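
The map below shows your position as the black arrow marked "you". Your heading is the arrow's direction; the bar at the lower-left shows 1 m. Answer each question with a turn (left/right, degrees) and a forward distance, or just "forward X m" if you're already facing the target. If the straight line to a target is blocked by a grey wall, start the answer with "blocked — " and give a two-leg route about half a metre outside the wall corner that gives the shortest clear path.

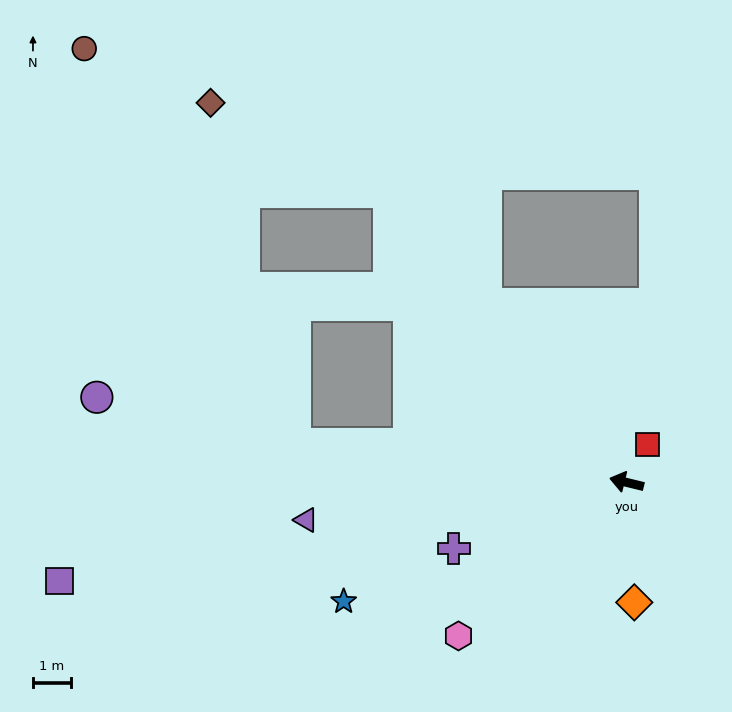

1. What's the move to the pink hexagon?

turn left 56°, forward 6.1 m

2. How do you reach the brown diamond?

blocked — turn right 37°, forward 10.0 m, then turn left 24°, forward 5.3 m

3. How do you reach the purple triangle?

turn left 20°, forward 8.6 m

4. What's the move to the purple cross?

turn left 35°, forward 4.9 m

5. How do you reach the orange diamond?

turn left 107°, forward 3.2 m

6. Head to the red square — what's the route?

turn right 105°, forward 1.2 m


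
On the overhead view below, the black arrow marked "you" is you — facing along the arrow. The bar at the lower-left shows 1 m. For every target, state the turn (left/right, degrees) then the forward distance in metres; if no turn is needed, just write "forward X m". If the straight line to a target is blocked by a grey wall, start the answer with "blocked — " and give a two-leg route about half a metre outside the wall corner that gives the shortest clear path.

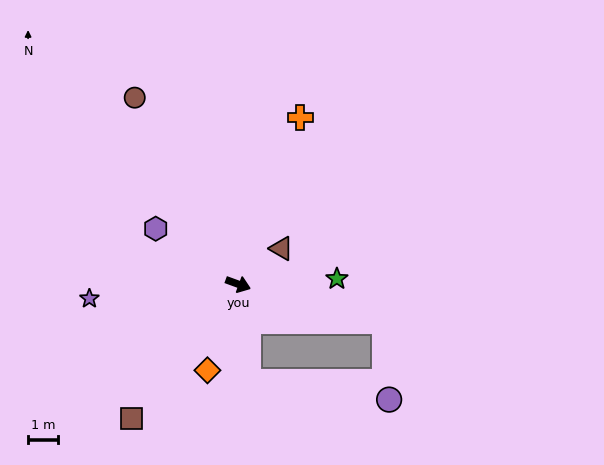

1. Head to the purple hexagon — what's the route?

turn left 166°, forward 3.3 m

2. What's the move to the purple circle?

blocked — turn left 6°, forward 5.1 m, then turn right 73°, forward 2.6 m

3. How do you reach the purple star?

turn right 154°, forward 5.0 m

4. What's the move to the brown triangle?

turn left 60°, forward 1.9 m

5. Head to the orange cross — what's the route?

turn left 90°, forward 6.0 m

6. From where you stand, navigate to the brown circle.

turn left 139°, forward 7.2 m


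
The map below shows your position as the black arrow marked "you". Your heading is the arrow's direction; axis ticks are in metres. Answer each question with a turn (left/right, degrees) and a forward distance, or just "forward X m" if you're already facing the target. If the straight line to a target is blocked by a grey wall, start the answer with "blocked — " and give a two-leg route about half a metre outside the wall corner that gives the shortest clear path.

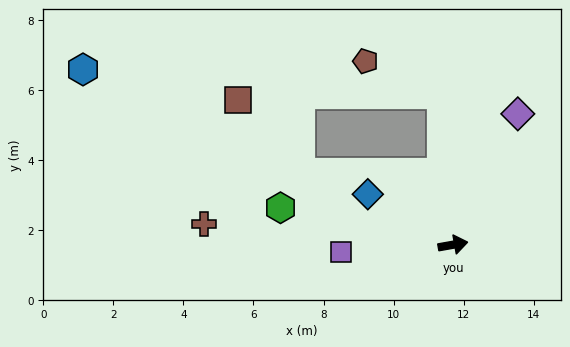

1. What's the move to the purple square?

turn left 174°, forward 3.2 m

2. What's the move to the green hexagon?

turn left 158°, forward 5.0 m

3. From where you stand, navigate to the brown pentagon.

blocked — turn left 84°, forward 4.3 m, then turn left 63°, forward 2.4 m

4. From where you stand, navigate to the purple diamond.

turn left 54°, forward 4.2 m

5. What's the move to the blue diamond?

turn left 139°, forward 2.8 m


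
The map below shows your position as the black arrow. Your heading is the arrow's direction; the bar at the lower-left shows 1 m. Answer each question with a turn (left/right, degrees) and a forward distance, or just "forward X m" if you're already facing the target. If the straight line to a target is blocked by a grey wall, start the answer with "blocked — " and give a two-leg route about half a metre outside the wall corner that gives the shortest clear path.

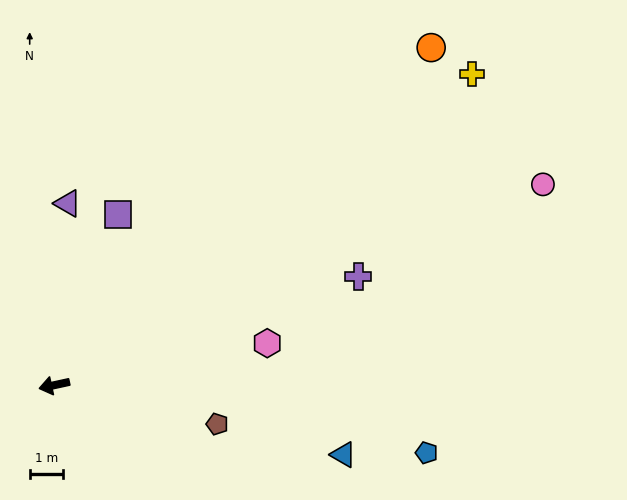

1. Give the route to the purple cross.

turn right 173°, forward 9.6 m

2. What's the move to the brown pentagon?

turn left 154°, forward 5.0 m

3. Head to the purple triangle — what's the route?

turn right 107°, forward 5.4 m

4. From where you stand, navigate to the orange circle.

turn right 150°, forward 15.1 m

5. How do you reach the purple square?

turn right 123°, forward 5.4 m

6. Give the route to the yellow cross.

turn right 156°, forward 15.6 m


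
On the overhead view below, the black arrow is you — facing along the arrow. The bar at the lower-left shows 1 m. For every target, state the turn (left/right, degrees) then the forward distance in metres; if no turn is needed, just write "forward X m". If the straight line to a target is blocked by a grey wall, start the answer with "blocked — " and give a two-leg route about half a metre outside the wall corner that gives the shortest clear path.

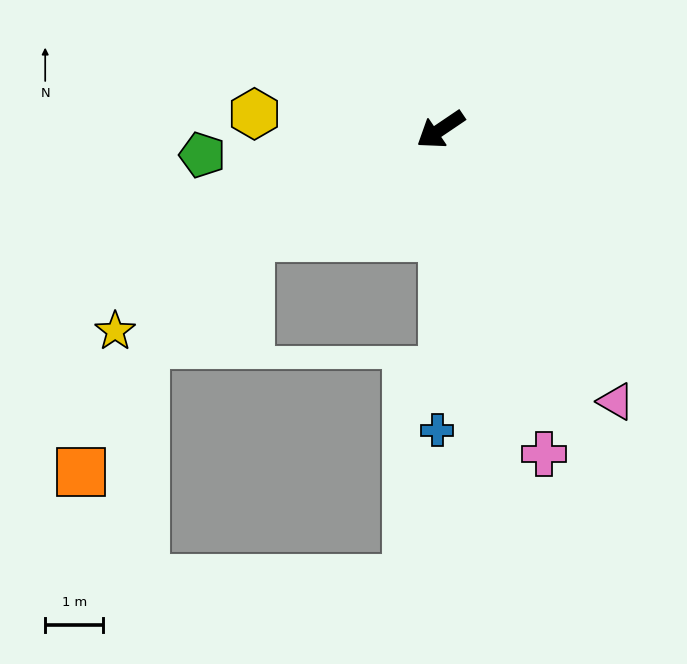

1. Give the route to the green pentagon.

turn right 28°, forward 4.1 m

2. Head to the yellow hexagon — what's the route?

turn right 39°, forward 3.2 m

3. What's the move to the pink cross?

turn left 74°, forward 5.9 m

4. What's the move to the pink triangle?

turn left 89°, forward 5.6 m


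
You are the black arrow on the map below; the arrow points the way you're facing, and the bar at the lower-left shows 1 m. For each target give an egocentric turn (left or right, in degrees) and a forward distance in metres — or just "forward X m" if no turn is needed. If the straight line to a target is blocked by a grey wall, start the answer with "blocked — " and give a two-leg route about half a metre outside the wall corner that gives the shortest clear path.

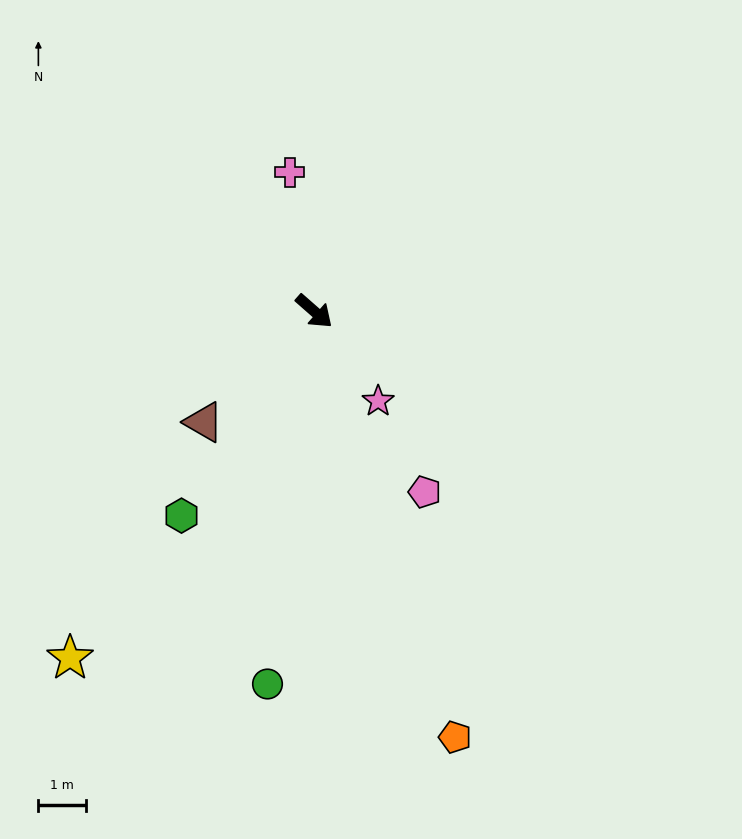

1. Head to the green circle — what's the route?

turn right 56°, forward 7.9 m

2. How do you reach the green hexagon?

turn right 82°, forward 5.1 m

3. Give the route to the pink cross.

turn left 141°, forward 3.0 m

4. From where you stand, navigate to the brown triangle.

turn right 94°, forward 3.3 m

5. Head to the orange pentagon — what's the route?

turn right 30°, forward 9.5 m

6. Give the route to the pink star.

turn right 13°, forward 2.3 m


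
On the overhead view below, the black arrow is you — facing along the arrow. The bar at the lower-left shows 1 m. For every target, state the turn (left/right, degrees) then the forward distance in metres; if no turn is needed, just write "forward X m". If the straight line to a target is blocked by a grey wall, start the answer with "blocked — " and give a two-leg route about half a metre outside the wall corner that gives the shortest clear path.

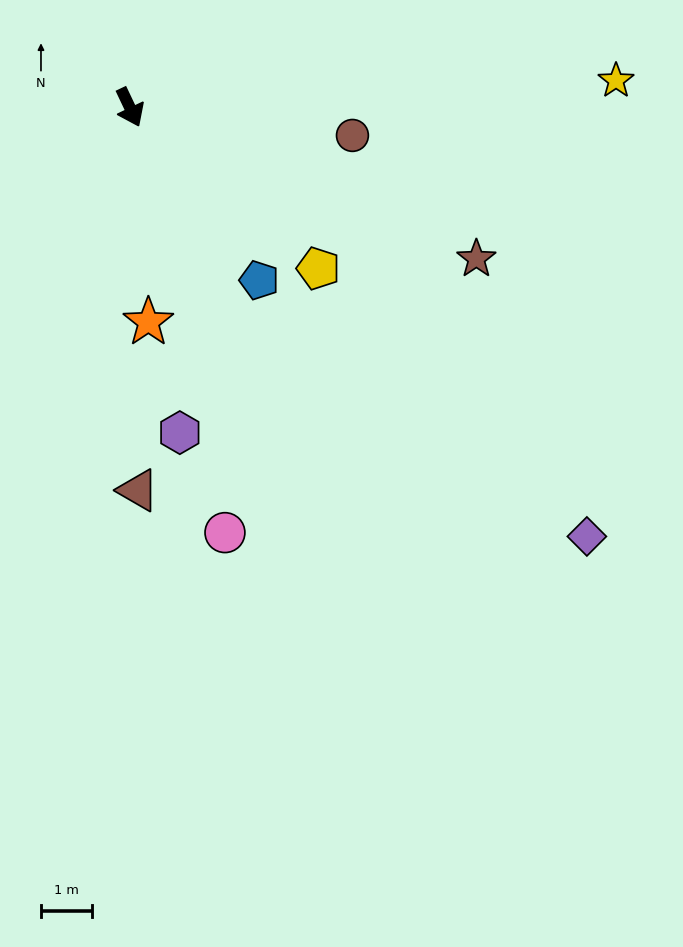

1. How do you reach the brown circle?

turn left 57°, forward 4.4 m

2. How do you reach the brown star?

turn left 41°, forward 7.4 m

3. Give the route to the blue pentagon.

turn left 11°, forward 4.2 m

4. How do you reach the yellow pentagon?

turn left 24°, forward 4.8 m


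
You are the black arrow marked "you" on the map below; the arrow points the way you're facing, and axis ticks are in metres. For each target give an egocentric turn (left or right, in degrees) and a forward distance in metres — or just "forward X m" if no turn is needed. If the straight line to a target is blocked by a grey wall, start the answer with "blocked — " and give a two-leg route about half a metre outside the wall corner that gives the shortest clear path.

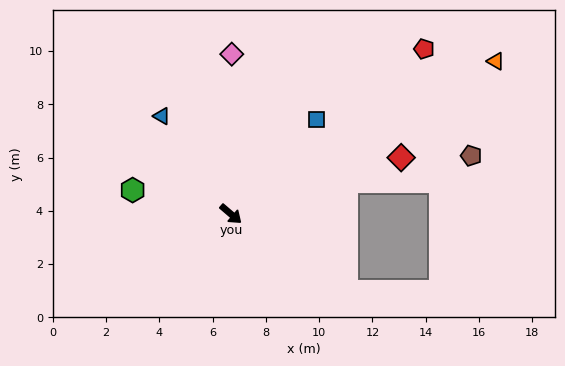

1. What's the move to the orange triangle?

turn left 71°, forward 11.5 m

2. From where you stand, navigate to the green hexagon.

turn right 153°, forward 3.8 m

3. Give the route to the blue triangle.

turn left 166°, forward 4.5 m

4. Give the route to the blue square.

turn left 88°, forward 4.8 m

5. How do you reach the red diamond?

turn left 59°, forward 6.7 m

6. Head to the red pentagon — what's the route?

turn left 81°, forward 9.5 m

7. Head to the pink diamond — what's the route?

turn left 130°, forward 6.0 m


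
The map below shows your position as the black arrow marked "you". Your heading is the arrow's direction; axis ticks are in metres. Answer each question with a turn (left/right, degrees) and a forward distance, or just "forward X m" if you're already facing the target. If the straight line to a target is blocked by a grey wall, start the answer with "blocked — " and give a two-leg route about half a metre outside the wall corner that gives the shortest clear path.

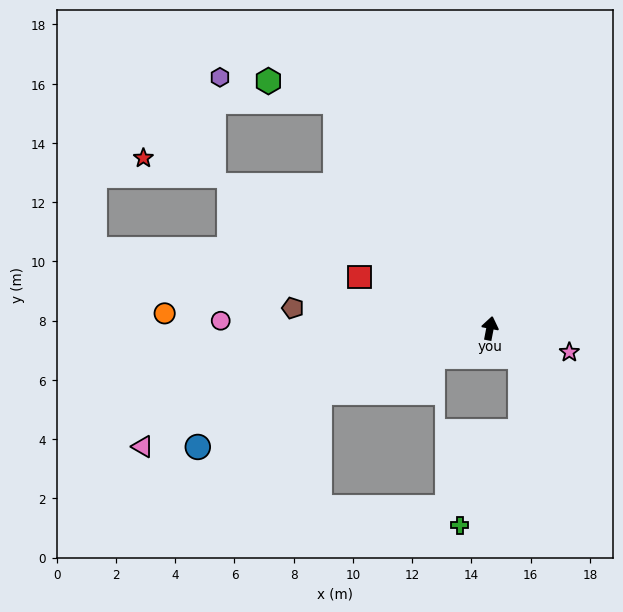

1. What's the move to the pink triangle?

turn left 120°, forward 12.4 m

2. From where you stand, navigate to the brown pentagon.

turn left 95°, forward 6.7 m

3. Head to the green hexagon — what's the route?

blocked — turn left 45°, forward 9.2 m, then turn left 39°, forward 2.4 m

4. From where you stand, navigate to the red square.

turn left 79°, forward 4.7 m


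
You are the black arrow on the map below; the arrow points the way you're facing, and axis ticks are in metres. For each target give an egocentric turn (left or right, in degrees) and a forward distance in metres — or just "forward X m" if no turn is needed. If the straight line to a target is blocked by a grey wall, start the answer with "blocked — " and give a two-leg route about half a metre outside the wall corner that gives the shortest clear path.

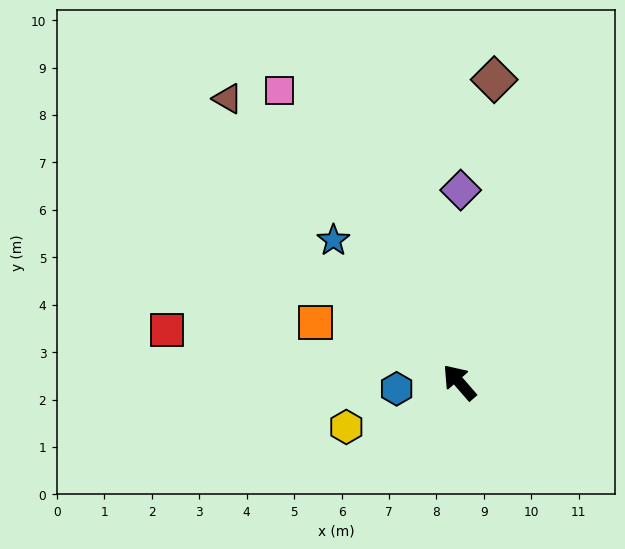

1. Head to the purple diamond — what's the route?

turn right 41°, forward 4.1 m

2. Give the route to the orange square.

turn left 26°, forward 3.3 m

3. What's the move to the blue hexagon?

turn left 55°, forward 1.3 m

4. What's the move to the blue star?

forward 4.0 m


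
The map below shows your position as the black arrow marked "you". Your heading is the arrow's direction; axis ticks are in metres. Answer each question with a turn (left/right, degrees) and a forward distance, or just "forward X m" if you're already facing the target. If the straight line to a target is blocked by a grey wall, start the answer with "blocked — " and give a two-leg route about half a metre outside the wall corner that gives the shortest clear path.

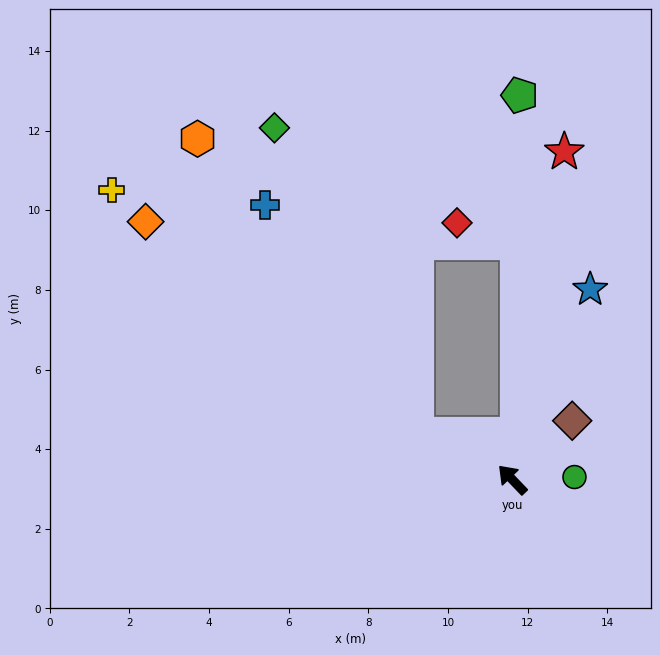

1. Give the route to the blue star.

turn right 66°, forward 5.2 m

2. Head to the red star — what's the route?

turn right 53°, forward 8.3 m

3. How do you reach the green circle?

turn right 132°, forward 1.6 m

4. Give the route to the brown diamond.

turn right 89°, forward 2.1 m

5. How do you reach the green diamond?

blocked — turn left 21°, forward 2.7 m, then turn right 40°, forward 8.5 m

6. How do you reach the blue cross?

blocked — turn left 21°, forward 2.7 m, then turn right 31°, forward 6.9 m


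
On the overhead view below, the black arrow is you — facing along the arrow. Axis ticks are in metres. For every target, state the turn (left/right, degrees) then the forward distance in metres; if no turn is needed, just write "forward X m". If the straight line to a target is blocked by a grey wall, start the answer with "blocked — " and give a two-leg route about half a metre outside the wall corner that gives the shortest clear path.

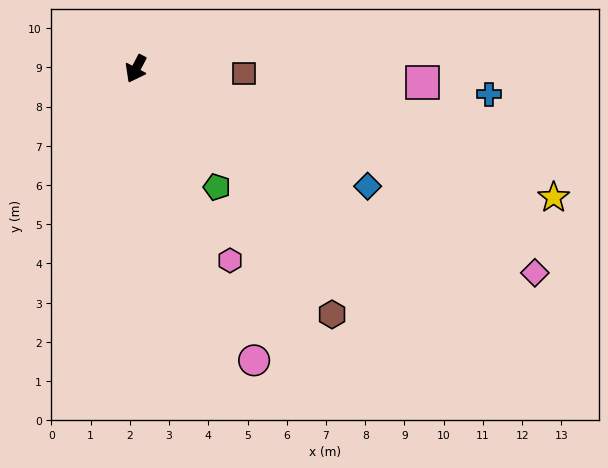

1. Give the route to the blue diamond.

turn left 91°, forward 6.6 m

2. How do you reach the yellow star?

turn left 101°, forward 11.1 m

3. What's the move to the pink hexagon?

turn left 54°, forward 5.4 m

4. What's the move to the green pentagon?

turn left 62°, forward 3.7 m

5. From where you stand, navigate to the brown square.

turn left 115°, forward 2.8 m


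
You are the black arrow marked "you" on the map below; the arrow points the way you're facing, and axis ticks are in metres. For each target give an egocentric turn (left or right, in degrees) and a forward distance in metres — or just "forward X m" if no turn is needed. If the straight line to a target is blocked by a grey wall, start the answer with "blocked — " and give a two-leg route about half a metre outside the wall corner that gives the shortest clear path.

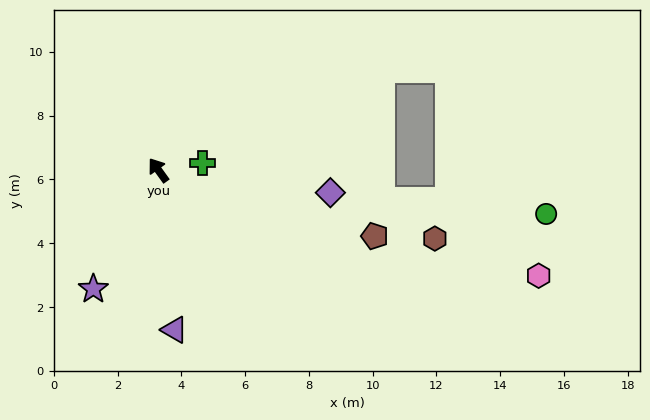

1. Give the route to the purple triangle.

turn left 150°, forward 5.0 m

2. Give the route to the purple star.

turn left 116°, forward 4.2 m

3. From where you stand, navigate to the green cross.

turn right 117°, forward 1.4 m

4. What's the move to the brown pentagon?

turn right 143°, forward 7.1 m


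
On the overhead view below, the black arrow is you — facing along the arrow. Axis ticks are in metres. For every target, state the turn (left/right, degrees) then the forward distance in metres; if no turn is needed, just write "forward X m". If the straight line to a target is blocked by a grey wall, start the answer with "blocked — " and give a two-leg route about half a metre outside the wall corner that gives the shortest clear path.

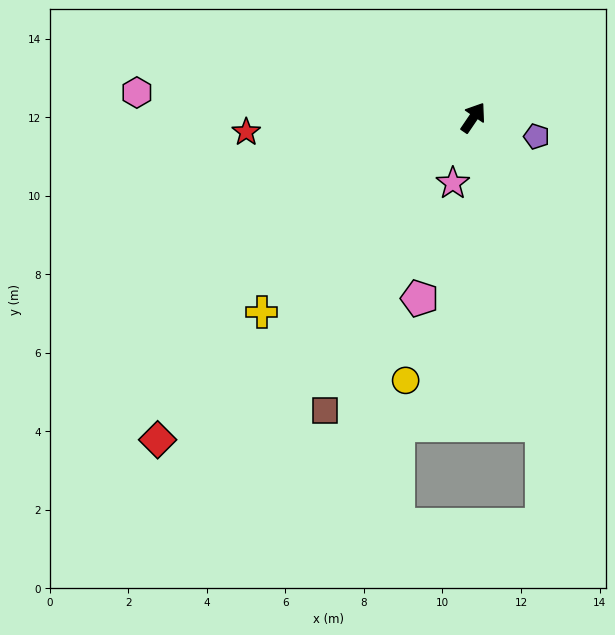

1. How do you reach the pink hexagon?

turn left 120°, forward 8.6 m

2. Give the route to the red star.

turn left 128°, forward 5.8 m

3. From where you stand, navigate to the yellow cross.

turn left 167°, forward 7.3 m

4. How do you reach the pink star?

turn right 163°, forward 1.8 m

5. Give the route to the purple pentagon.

turn right 73°, forward 1.7 m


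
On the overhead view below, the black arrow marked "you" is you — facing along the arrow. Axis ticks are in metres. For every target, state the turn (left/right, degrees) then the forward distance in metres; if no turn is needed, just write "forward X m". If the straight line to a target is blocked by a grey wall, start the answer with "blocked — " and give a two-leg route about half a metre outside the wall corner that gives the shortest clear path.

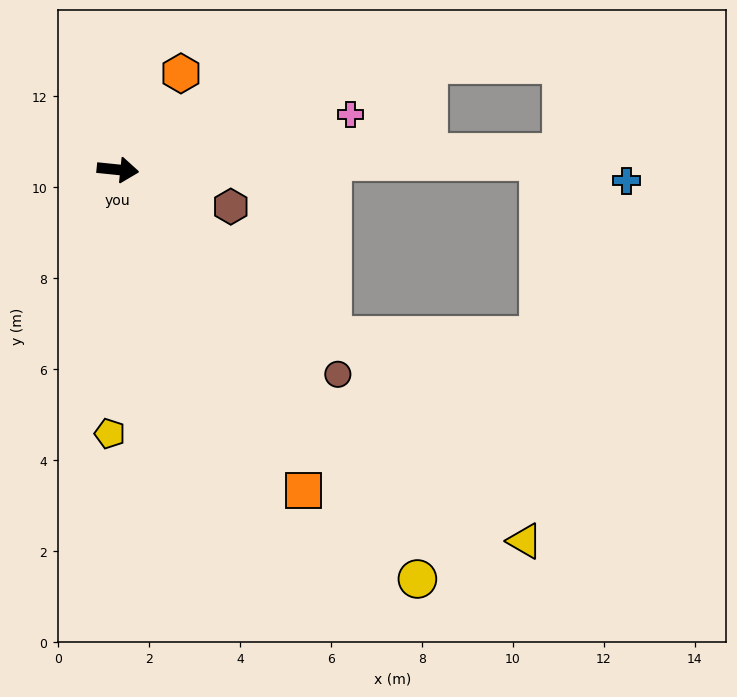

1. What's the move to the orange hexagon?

turn left 63°, forward 2.5 m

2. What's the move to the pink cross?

turn left 19°, forward 5.3 m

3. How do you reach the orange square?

turn right 54°, forward 8.2 m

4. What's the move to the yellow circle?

turn right 48°, forward 11.2 m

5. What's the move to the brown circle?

turn right 37°, forward 6.6 m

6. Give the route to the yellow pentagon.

turn right 86°, forward 5.8 m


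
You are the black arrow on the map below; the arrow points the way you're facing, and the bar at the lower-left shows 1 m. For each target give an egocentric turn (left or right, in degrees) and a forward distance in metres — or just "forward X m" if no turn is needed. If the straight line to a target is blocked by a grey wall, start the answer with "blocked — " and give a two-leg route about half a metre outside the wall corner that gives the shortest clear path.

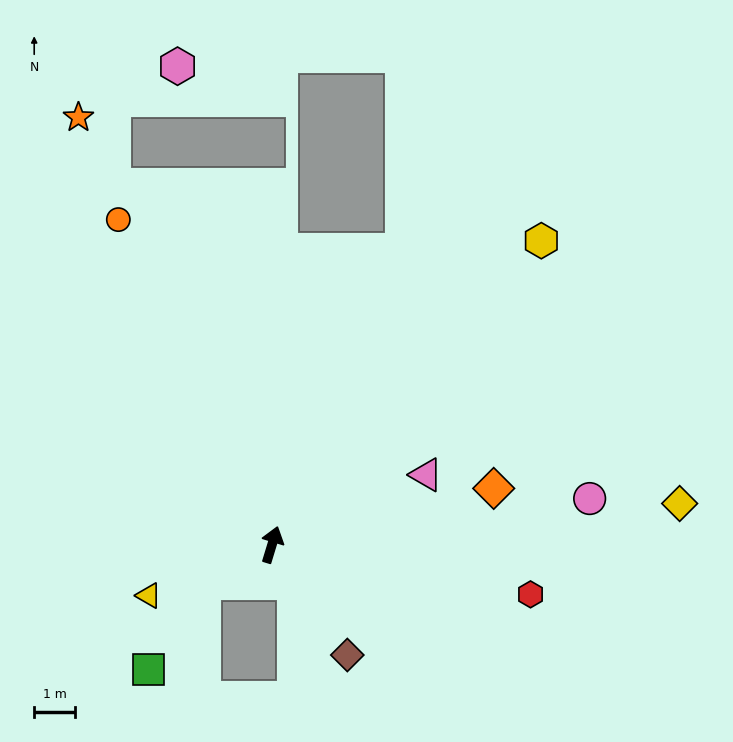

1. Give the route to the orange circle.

turn left 42°, forward 8.9 m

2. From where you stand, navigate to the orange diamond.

turn right 59°, forward 5.7 m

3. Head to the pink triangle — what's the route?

turn right 49°, forward 4.2 m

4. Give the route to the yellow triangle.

turn left 129°, forward 3.3 m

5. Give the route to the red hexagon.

turn right 84°, forward 6.5 m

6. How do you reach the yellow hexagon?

turn right 25°, forward 10.0 m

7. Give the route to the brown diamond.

turn right 129°, forward 3.3 m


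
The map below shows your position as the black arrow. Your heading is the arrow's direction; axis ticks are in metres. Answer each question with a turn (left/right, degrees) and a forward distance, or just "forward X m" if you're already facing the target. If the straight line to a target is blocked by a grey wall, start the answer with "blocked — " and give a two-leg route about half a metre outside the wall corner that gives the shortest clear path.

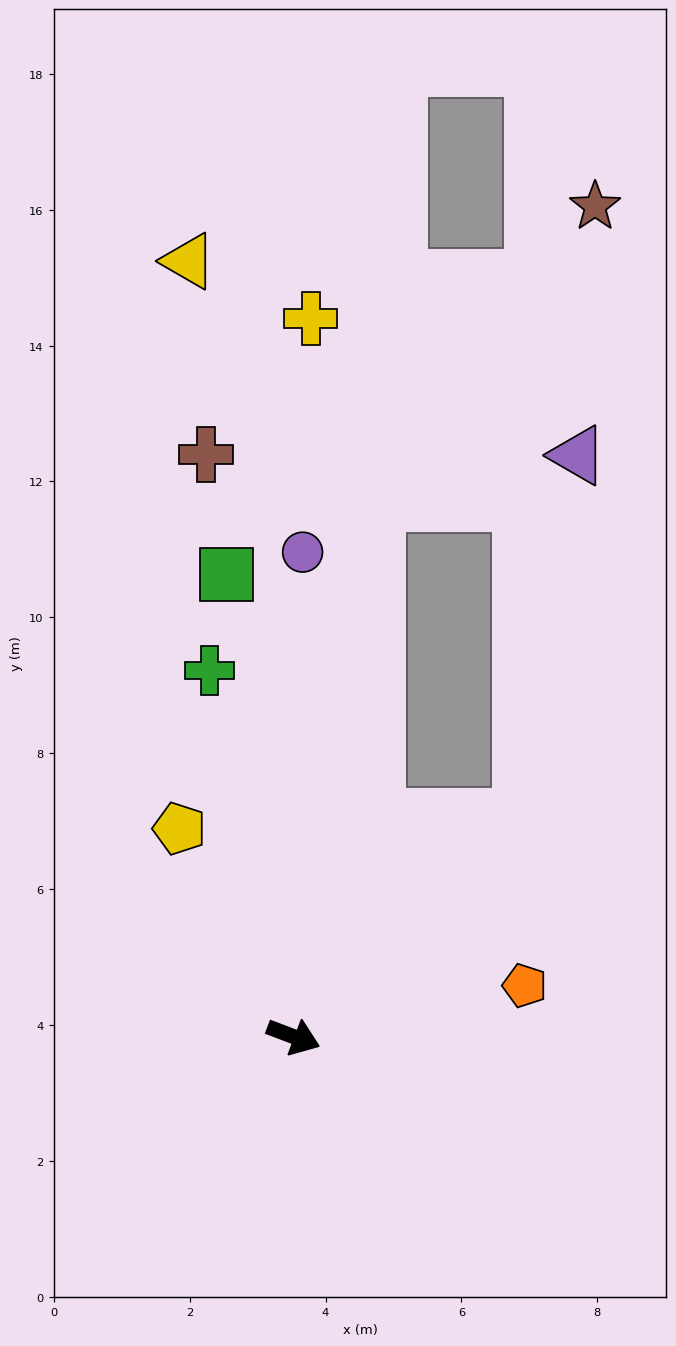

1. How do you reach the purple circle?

turn left 110°, forward 7.1 m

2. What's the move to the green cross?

turn left 124°, forward 5.5 m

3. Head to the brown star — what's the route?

blocked — turn left 102°, forward 8.0 m, then turn right 28°, forward 5.4 m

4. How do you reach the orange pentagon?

turn left 33°, forward 3.5 m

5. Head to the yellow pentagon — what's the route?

turn left 140°, forward 3.5 m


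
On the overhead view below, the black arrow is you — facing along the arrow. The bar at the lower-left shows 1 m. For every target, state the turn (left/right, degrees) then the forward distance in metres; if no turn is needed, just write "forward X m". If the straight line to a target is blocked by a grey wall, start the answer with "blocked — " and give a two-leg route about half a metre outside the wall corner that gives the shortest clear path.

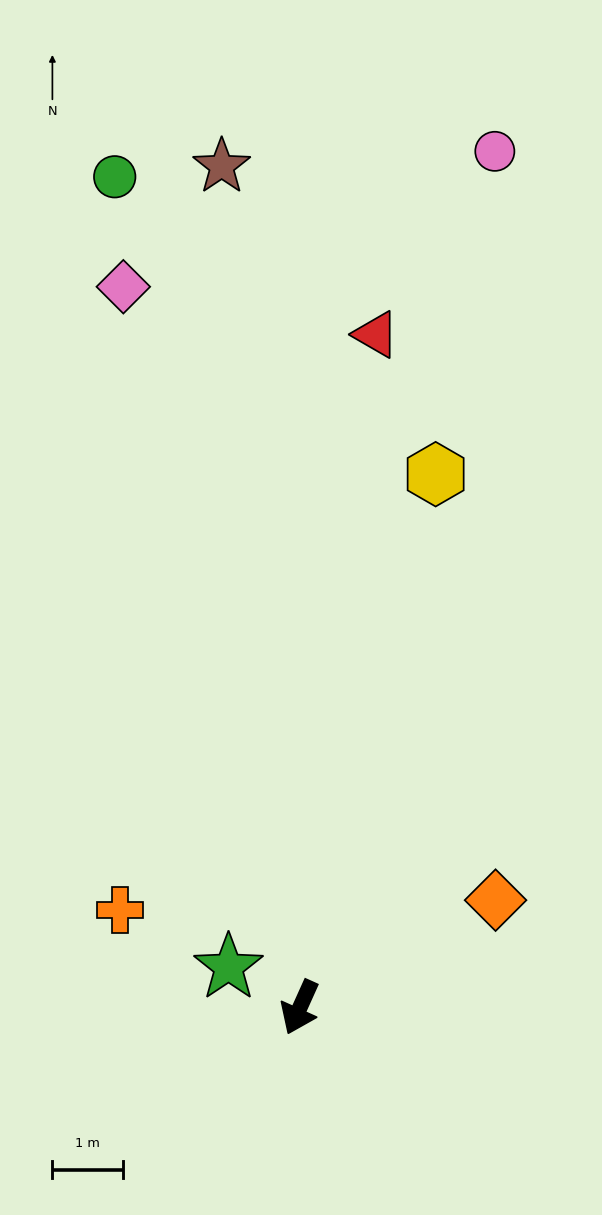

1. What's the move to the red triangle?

turn right 162°, forward 9.7 m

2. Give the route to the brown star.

turn right 150°, forward 12.0 m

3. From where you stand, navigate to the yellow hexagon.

turn right 170°, forward 7.8 m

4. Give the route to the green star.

turn right 95°, forward 1.2 m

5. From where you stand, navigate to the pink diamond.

turn right 142°, forward 10.6 m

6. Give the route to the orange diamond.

turn left 143°, forward 3.2 m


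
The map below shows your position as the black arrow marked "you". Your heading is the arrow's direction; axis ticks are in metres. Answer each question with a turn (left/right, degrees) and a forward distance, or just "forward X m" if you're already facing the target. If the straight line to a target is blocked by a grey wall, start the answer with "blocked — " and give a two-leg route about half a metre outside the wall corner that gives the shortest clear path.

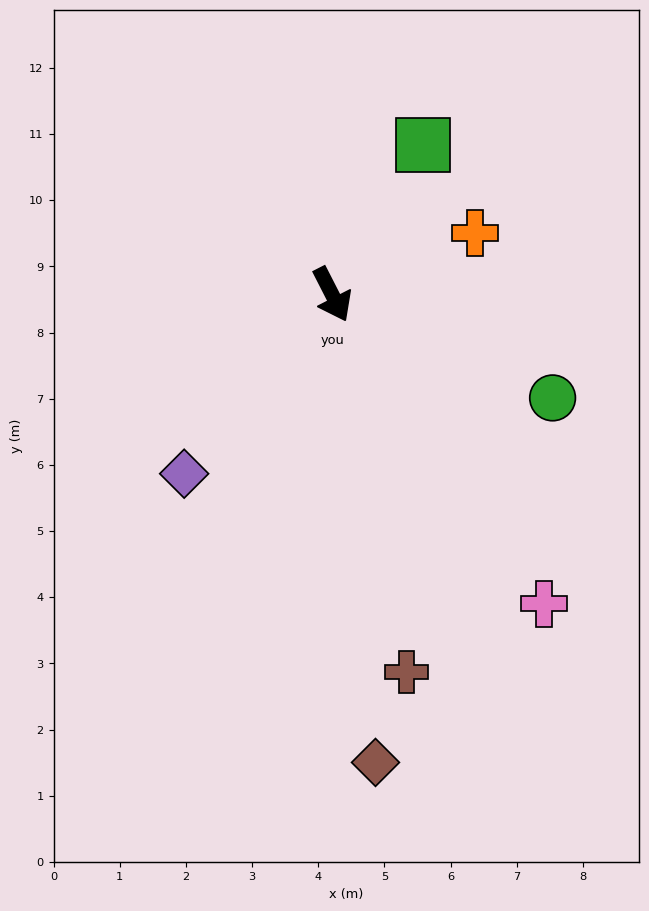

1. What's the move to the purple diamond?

turn right 67°, forward 3.5 m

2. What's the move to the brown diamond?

turn right 22°, forward 7.1 m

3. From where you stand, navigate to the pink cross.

turn left 7°, forward 5.7 m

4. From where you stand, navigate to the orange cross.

turn left 86°, forward 2.4 m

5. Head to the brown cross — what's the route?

turn right 16°, forward 5.8 m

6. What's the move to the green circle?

turn left 38°, forward 3.7 m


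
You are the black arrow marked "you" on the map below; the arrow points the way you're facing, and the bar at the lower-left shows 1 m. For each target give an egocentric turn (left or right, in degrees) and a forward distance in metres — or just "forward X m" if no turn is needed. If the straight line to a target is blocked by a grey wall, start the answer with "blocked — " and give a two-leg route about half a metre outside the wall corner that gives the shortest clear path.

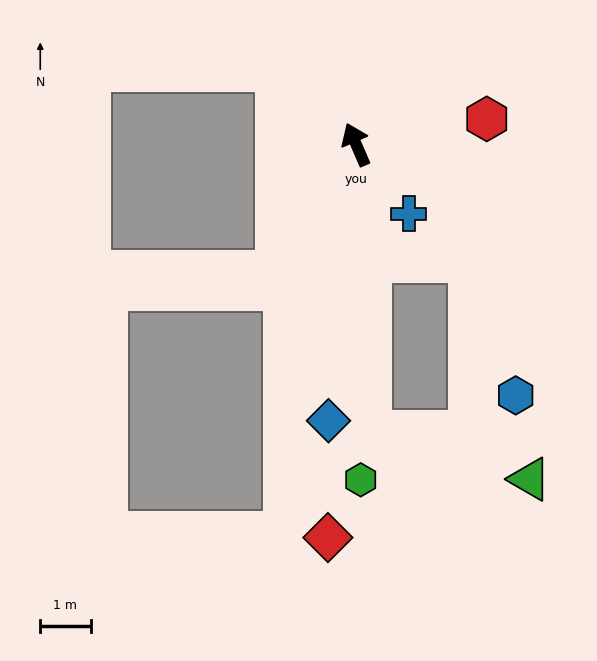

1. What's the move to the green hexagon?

turn left 157°, forward 6.7 m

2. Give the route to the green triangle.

blocked — turn left 159°, forward 5.7 m, then turn left 71°, forward 3.3 m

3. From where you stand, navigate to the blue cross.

turn right 166°, forward 1.7 m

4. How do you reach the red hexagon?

turn right 102°, forward 2.6 m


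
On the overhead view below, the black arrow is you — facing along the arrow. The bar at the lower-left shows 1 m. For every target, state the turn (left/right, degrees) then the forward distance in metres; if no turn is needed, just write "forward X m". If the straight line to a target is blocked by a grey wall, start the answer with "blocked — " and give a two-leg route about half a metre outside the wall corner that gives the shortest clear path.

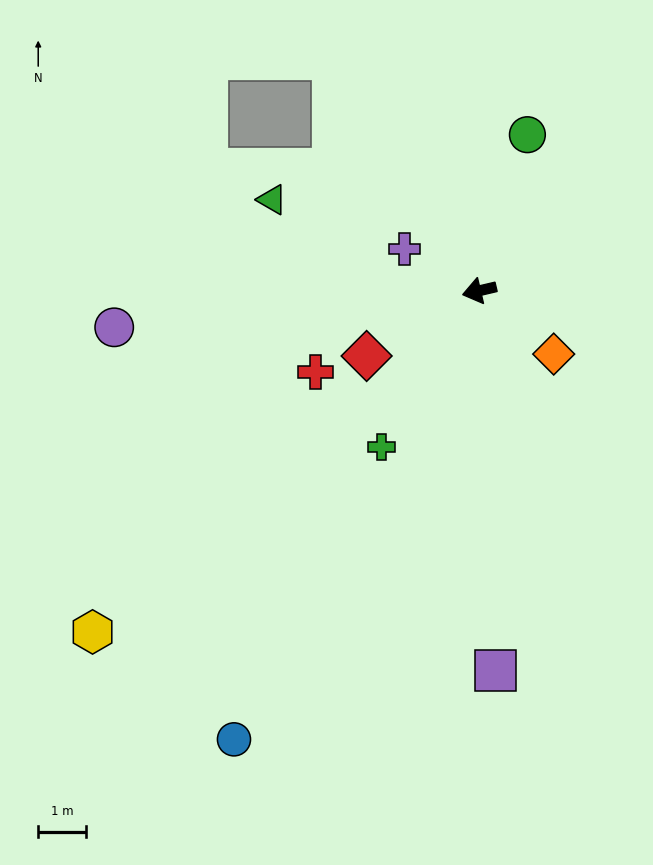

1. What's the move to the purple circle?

turn right 7°, forward 7.6 m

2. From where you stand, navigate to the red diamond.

turn left 17°, forward 2.7 m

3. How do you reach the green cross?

turn left 45°, forward 3.8 m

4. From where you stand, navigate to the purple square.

turn left 79°, forward 7.9 m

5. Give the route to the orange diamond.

turn left 126°, forward 2.0 m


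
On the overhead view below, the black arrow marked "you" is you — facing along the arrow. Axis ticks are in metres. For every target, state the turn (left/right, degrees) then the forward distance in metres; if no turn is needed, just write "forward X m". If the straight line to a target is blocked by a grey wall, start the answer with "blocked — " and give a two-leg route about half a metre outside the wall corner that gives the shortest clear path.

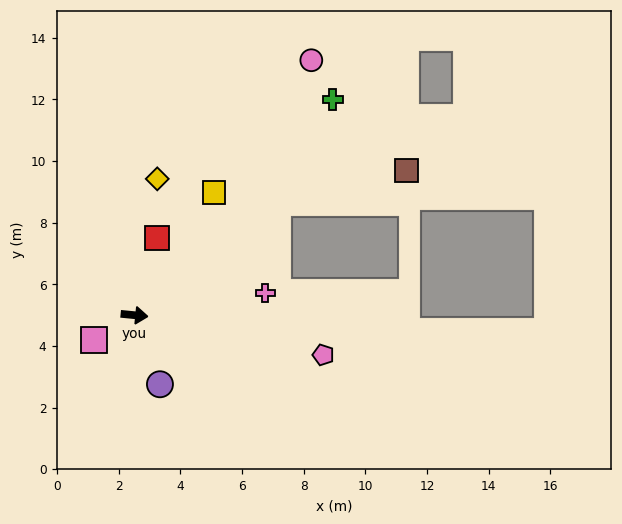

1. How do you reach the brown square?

blocked — turn left 44°, forward 5.9 m, then turn right 24°, forward 4.3 m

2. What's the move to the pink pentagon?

turn right 6°, forward 6.3 m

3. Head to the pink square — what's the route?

turn right 143°, forward 1.5 m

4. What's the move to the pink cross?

turn left 15°, forward 4.3 m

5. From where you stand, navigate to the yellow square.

turn left 63°, forward 4.7 m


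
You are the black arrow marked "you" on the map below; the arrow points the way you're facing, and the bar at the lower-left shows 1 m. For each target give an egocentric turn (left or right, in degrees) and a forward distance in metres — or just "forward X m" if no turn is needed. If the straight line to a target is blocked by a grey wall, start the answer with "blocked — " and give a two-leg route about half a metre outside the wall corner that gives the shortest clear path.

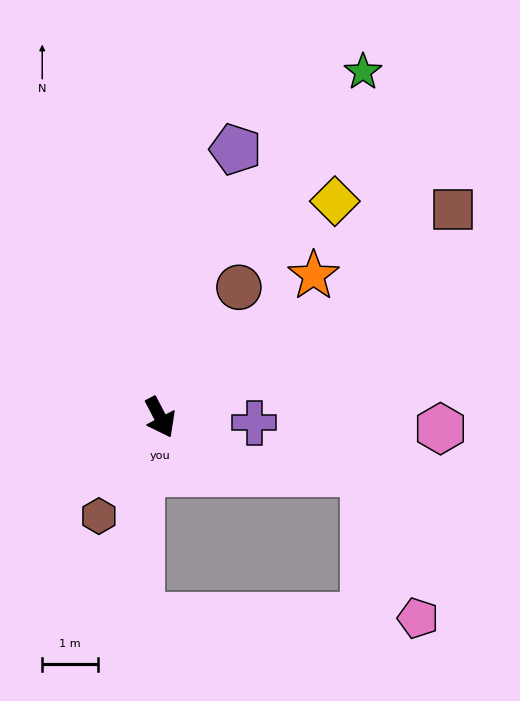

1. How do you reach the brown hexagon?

turn right 59°, forward 2.1 m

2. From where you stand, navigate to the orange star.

turn left 105°, forward 3.8 m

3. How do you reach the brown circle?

turn left 121°, forward 2.7 m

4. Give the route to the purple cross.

turn left 59°, forward 1.7 m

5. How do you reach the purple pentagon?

turn left 137°, forward 5.0 m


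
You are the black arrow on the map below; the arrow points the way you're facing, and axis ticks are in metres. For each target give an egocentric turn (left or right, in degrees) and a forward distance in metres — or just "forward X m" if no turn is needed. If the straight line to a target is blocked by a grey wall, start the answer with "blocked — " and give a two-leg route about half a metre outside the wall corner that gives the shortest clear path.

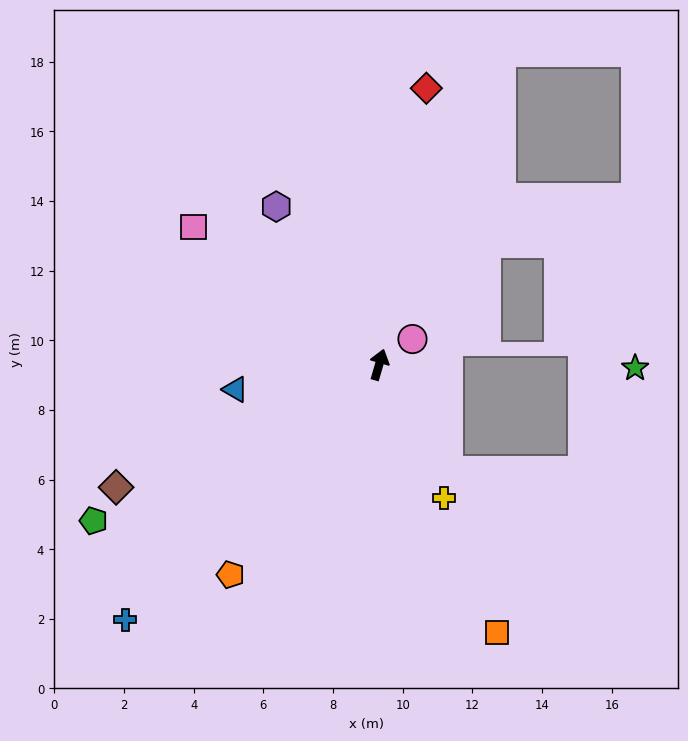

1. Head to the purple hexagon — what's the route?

turn left 49°, forward 5.4 m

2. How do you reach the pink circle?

turn right 36°, forward 1.2 m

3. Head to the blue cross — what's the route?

turn left 151°, forward 10.3 m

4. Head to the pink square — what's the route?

turn left 70°, forward 6.6 m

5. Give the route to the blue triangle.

turn left 116°, forward 4.2 m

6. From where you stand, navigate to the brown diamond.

turn left 131°, forward 8.3 m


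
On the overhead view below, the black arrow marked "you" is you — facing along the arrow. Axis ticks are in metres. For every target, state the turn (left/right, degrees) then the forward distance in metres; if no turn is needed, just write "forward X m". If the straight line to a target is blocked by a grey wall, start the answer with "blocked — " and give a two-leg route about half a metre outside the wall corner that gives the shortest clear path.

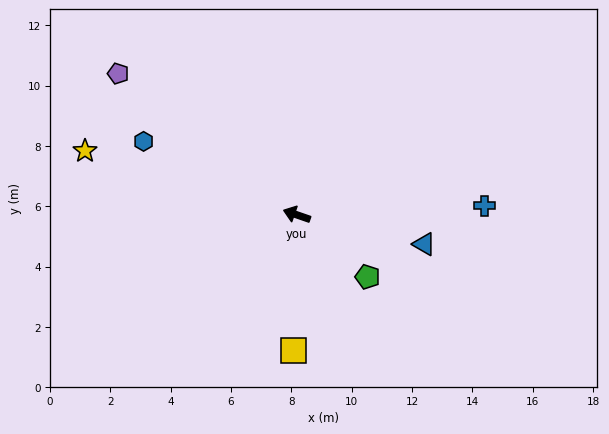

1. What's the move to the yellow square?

turn left 108°, forward 4.5 m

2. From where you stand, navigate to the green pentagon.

turn left 158°, forward 3.1 m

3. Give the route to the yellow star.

turn left 2°, forward 7.3 m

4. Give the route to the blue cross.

turn right 158°, forward 6.2 m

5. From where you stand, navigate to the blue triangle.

turn right 174°, forward 4.3 m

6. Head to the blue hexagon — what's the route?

turn right 7°, forward 5.6 m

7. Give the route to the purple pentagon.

turn right 19°, forward 7.5 m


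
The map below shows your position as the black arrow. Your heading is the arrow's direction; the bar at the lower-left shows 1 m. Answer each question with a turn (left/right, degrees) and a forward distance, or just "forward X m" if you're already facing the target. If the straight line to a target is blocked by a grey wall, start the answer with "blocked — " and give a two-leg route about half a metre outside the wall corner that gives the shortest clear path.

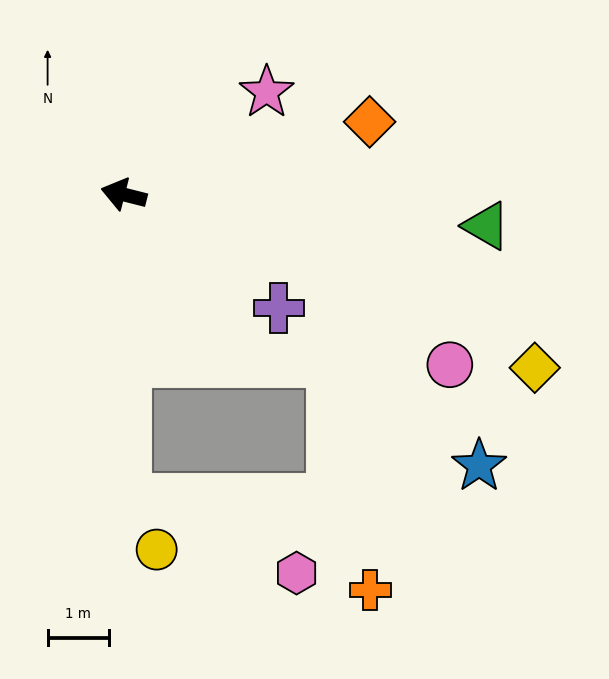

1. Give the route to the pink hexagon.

blocked — turn left 104°, forward 5.0 m, then turn left 67°, forward 3.0 m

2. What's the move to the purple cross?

turn left 158°, forward 3.1 m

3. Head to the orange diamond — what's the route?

turn right 149°, forward 4.2 m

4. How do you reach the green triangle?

turn right 171°, forward 5.9 m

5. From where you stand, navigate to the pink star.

turn right 130°, forward 2.9 m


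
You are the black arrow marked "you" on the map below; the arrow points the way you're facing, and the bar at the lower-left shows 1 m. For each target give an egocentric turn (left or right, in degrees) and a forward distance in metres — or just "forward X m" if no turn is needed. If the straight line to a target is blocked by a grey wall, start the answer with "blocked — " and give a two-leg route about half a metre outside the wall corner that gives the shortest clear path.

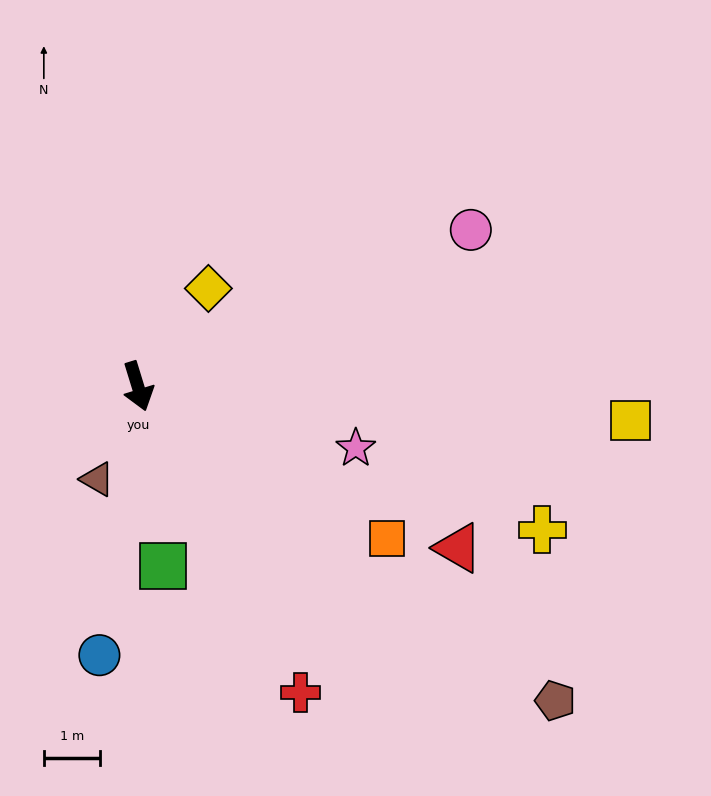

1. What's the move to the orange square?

turn left 41°, forward 5.2 m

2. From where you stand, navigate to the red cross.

turn left 11°, forward 6.2 m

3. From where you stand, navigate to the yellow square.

turn left 69°, forward 8.8 m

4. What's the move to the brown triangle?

turn right 41°, forward 1.8 m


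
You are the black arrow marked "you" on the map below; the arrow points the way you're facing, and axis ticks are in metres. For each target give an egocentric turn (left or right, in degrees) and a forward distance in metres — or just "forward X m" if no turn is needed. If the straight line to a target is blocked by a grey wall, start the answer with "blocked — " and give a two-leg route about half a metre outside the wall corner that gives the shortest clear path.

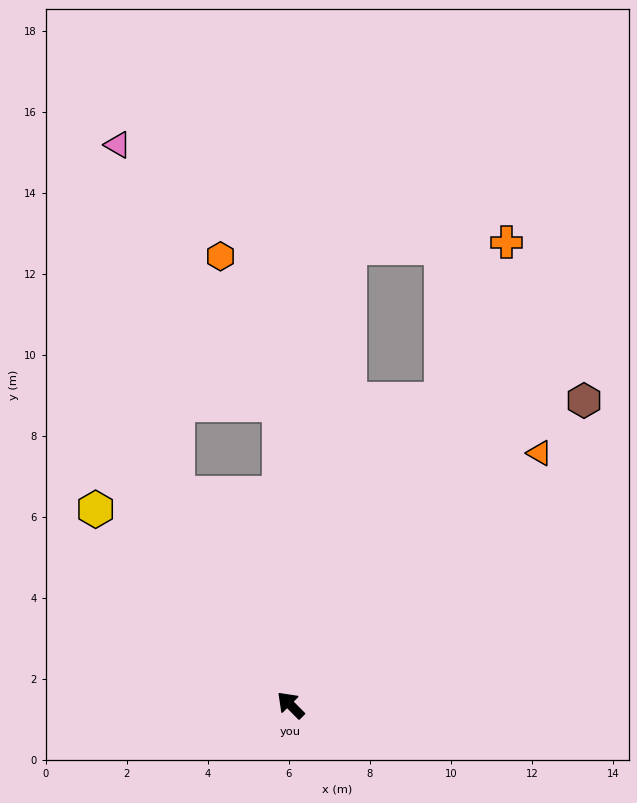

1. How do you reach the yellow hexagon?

forward 6.8 m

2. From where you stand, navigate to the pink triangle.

blocked — turn right 17°, forward 5.9 m, then turn right 18°, forward 8.7 m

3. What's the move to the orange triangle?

turn right 90°, forward 8.7 m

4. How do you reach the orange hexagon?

blocked — turn right 43°, forward 7.4 m, then turn left 20°, forward 4.0 m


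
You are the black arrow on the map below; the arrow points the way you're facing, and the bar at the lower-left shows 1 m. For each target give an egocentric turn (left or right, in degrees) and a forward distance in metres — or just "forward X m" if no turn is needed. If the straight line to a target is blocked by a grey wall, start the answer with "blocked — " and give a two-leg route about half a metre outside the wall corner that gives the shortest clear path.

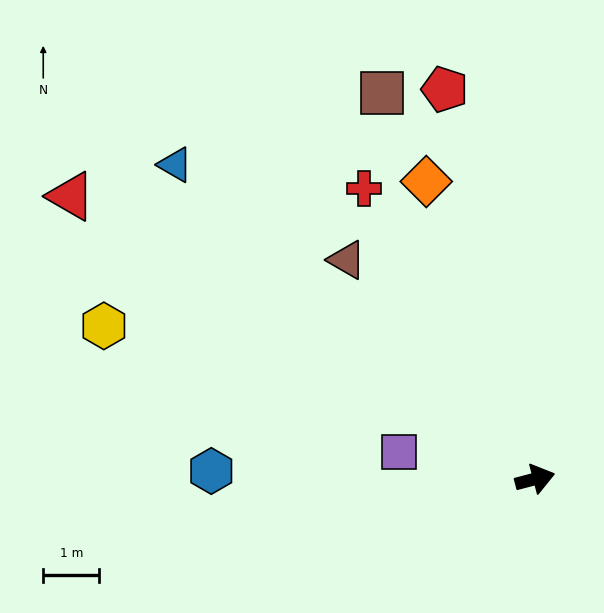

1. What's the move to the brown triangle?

turn left 116°, forward 5.2 m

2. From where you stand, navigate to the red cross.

turn left 106°, forward 6.0 m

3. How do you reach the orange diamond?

turn left 95°, forward 5.7 m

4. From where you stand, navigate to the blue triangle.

turn left 124°, forward 8.5 m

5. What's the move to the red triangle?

turn left 134°, forward 9.7 m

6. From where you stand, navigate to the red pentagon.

turn left 88°, forward 7.2 m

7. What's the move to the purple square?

turn left 154°, forward 2.5 m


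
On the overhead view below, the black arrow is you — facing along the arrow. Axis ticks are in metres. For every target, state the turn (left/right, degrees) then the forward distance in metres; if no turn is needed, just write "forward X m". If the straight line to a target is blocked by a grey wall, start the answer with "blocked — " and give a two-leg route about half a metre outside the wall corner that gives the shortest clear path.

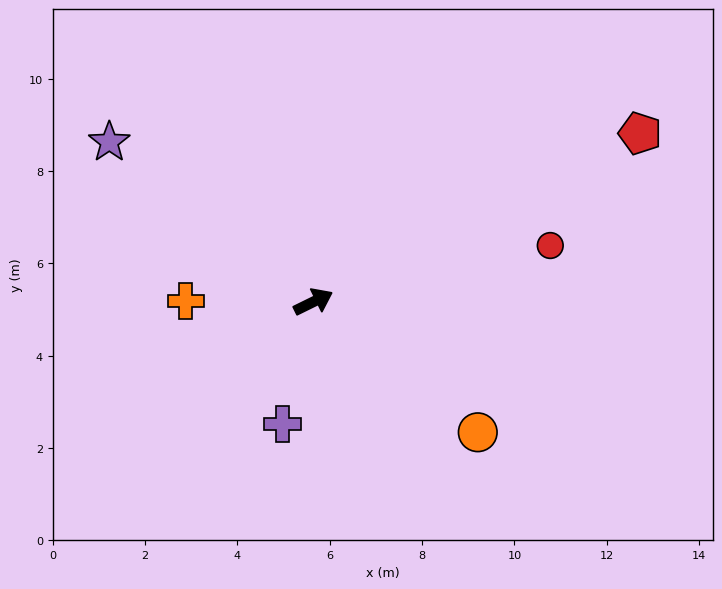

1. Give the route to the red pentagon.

forward 8.0 m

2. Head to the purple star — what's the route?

turn left 116°, forward 5.6 m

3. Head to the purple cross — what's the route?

turn right 130°, forward 2.7 m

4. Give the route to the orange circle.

turn right 65°, forward 4.5 m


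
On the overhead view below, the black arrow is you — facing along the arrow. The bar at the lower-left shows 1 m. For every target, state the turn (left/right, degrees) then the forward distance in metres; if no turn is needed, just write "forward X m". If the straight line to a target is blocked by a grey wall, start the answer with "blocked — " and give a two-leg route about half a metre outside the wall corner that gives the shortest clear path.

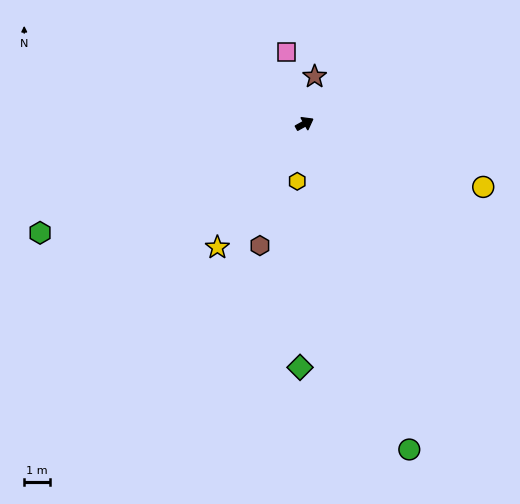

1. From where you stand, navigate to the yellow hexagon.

turn right 126°, forward 2.3 m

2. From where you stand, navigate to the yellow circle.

turn right 49°, forward 7.5 m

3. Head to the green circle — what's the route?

turn right 101°, forward 13.5 m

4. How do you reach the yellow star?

turn right 154°, forward 6.0 m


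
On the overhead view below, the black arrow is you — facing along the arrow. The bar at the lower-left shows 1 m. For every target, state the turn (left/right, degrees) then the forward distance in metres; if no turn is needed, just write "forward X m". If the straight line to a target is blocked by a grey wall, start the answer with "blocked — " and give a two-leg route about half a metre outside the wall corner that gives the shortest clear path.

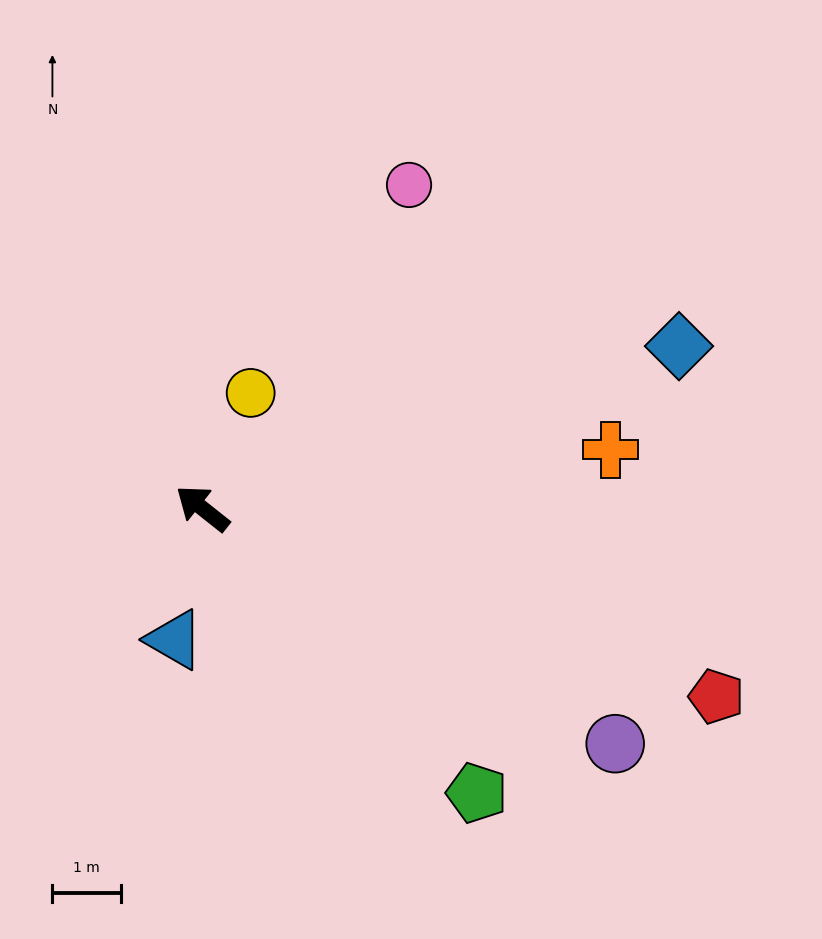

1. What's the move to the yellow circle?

turn right 74°, forward 1.8 m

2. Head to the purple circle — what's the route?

turn right 171°, forward 6.9 m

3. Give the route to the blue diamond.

turn right 123°, forward 7.3 m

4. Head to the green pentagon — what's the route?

turn left 172°, forward 5.7 m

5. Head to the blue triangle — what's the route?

turn left 116°, forward 1.9 m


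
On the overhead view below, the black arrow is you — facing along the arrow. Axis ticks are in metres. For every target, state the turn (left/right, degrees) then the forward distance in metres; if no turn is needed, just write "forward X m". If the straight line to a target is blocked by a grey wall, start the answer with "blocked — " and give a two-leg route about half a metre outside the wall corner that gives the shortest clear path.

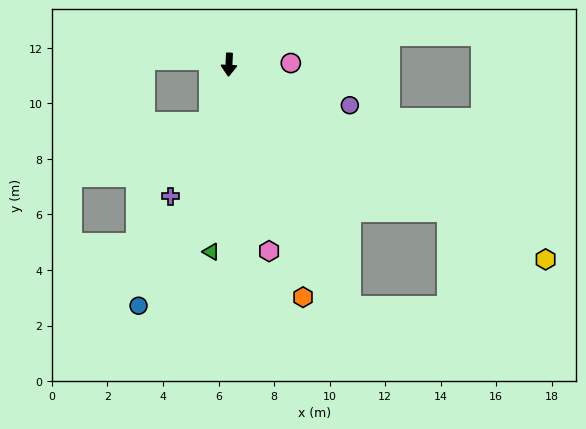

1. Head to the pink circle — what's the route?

turn left 94°, forward 2.2 m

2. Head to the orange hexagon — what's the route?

turn left 20°, forward 8.8 m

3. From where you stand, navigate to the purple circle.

turn left 74°, forward 4.6 m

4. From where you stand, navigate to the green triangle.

turn right 3°, forward 6.8 m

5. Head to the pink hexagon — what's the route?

turn left 15°, forward 6.9 m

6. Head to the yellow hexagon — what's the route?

turn left 61°, forward 13.4 m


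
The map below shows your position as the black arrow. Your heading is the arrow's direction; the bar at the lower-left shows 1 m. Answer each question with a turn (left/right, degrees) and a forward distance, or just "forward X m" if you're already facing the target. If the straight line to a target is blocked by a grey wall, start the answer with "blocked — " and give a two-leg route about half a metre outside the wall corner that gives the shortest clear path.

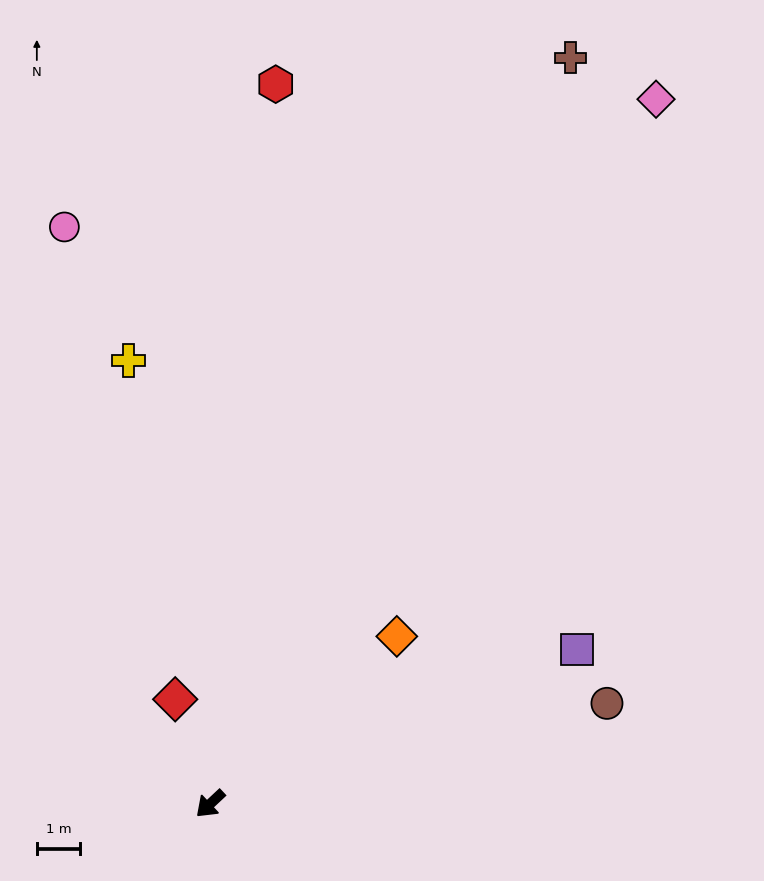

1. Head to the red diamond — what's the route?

turn right 115°, forward 2.5 m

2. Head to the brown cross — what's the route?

turn right 159°, forward 19.0 m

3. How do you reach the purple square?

turn left 160°, forward 9.1 m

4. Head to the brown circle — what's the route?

turn left 151°, forward 9.4 m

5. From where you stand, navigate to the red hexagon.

turn right 138°, forward 16.6 m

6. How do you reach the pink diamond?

turn right 165°, forward 19.1 m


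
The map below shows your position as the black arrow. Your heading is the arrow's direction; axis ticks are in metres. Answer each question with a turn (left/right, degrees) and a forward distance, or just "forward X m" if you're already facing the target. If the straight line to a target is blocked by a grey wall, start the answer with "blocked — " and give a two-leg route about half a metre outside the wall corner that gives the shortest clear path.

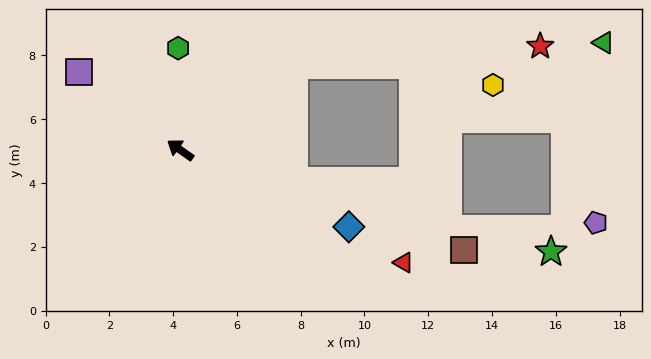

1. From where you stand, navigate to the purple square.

turn right 2°, forward 4.0 m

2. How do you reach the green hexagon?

turn right 54°, forward 3.2 m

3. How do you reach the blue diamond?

turn right 169°, forward 5.8 m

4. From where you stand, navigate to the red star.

blocked — turn right 108°, forward 4.5 m, then turn right 32°, forward 7.7 m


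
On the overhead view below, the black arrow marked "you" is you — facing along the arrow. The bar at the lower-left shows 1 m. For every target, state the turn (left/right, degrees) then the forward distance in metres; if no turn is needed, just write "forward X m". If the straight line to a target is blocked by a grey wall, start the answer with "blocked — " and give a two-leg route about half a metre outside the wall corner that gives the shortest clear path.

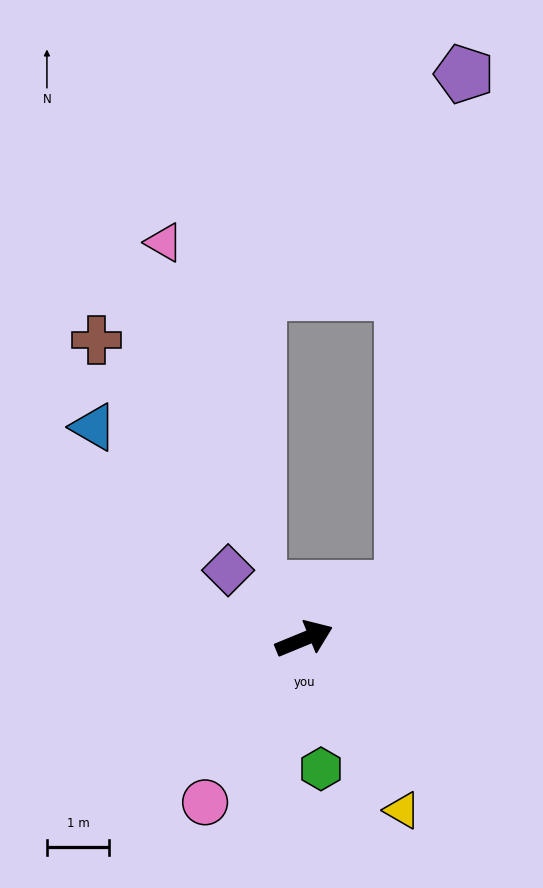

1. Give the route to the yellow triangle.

turn right 83°, forward 3.2 m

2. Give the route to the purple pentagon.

blocked — turn left 6°, forward 1.8 m, then turn left 55°, forward 8.3 m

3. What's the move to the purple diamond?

turn left 116°, forward 1.6 m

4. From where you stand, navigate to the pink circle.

turn right 144°, forward 3.1 m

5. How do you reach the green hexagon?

turn right 105°, forward 2.1 m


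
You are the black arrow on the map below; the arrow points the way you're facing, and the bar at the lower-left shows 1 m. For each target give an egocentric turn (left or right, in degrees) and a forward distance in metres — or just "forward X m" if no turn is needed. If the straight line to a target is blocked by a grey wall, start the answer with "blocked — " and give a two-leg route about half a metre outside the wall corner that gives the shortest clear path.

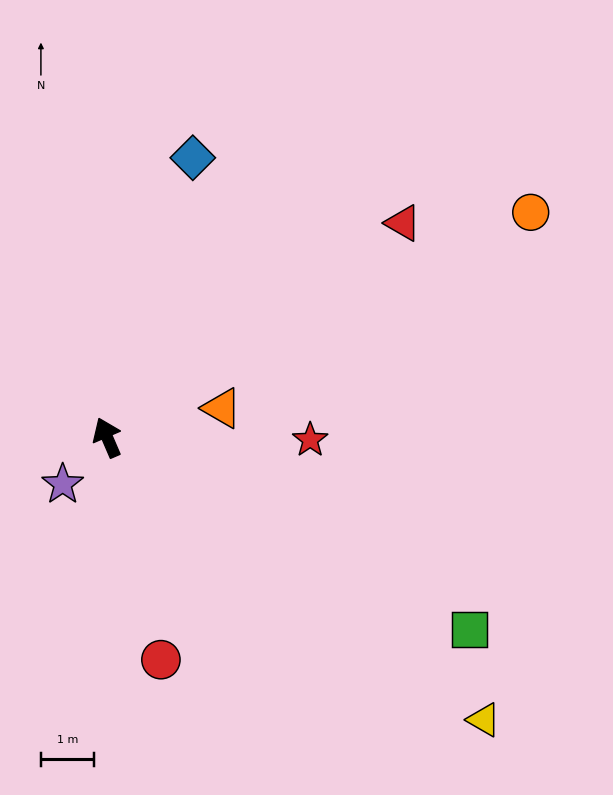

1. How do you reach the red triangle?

turn right 77°, forward 6.9 m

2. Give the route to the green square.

turn right 141°, forward 7.7 m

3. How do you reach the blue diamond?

turn right 40°, forward 5.5 m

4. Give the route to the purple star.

turn left 113°, forward 1.2 m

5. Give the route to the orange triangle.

turn right 99°, forward 2.2 m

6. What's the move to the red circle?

turn left 170°, forward 4.3 m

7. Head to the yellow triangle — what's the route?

turn right 150°, forward 8.8 m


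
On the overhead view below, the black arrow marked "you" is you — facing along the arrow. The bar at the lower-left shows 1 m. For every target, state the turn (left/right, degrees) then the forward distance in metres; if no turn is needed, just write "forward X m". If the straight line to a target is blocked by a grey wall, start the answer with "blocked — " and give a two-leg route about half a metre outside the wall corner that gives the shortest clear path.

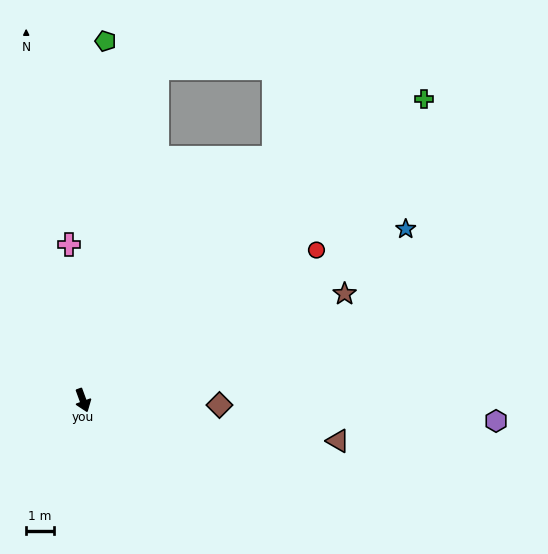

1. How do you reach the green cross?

turn left 111°, forward 16.5 m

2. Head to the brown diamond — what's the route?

turn left 68°, forward 5.0 m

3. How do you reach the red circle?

turn left 103°, forward 10.1 m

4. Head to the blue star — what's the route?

turn left 98°, forward 13.3 m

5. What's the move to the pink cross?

turn left 165°, forward 5.7 m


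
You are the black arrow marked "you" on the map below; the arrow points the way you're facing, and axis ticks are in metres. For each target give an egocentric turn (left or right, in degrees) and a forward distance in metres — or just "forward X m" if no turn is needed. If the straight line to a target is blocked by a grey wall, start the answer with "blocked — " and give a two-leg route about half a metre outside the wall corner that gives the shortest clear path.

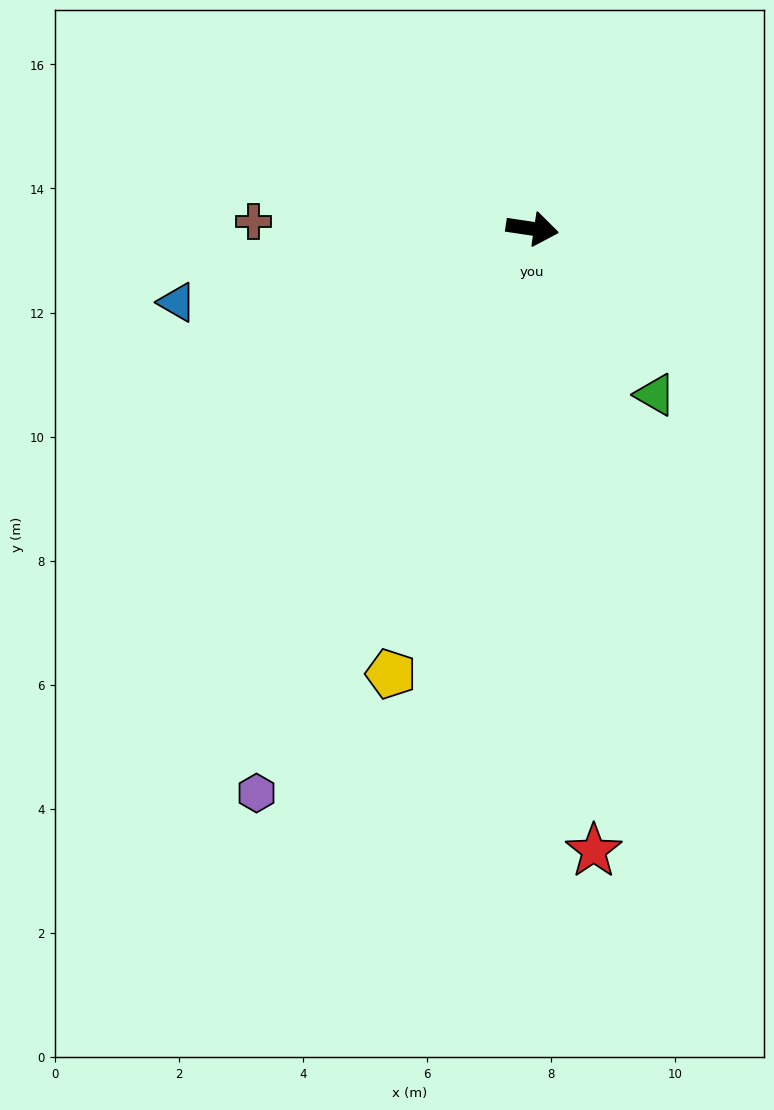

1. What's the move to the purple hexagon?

turn right 108°, forward 10.1 m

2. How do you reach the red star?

turn right 76°, forward 10.1 m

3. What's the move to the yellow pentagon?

turn right 99°, forward 7.5 m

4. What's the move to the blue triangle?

turn right 160°, forward 5.8 m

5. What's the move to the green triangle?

turn right 45°, forward 3.3 m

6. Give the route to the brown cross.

turn right 173°, forward 4.5 m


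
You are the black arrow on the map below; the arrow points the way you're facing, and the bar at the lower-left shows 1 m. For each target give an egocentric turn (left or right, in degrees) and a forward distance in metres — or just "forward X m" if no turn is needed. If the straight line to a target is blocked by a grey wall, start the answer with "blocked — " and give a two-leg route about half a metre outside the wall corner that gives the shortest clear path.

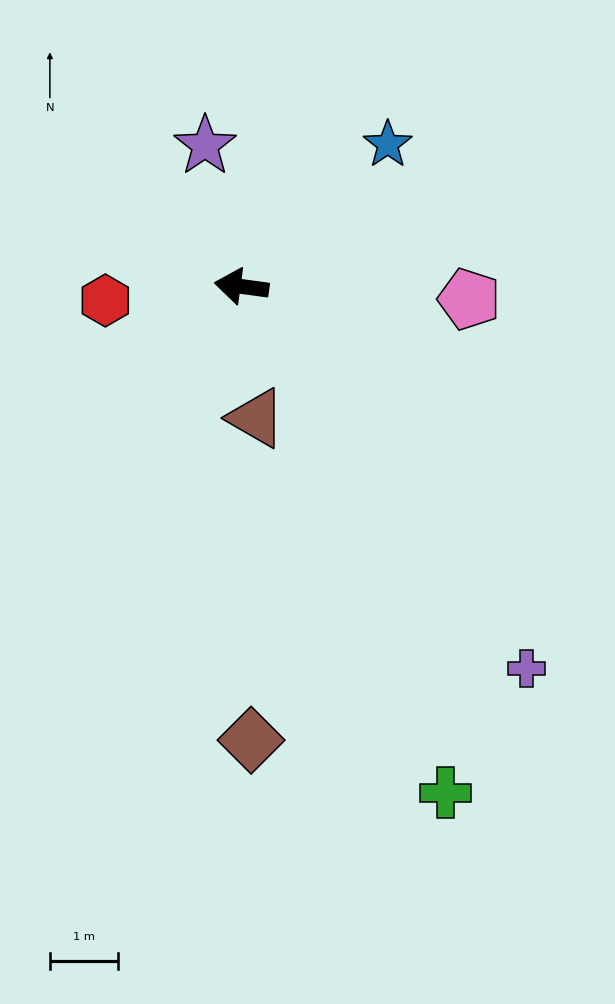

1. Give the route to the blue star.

turn right 128°, forward 3.0 m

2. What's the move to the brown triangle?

turn left 104°, forward 2.0 m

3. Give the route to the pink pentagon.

turn right 175°, forward 3.4 m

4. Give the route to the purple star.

turn right 68°, forward 2.1 m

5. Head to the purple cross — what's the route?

turn left 134°, forward 7.0 m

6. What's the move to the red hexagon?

turn left 14°, forward 2.0 m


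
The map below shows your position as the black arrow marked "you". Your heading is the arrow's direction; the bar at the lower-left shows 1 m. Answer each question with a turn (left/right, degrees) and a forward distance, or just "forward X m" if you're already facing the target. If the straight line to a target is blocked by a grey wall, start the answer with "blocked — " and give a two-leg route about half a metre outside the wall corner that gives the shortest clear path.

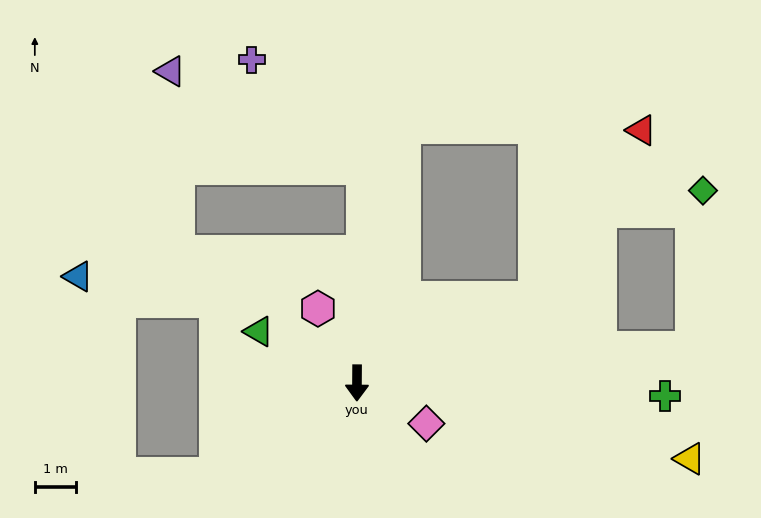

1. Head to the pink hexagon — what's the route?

turn right 152°, forward 2.1 m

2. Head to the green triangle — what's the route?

turn right 117°, forward 2.7 m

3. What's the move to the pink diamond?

turn left 60°, forward 2.0 m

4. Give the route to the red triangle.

blocked — turn left 116°, forward 4.9 m, then turn left 32°, forward 4.9 m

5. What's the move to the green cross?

turn left 88°, forward 7.6 m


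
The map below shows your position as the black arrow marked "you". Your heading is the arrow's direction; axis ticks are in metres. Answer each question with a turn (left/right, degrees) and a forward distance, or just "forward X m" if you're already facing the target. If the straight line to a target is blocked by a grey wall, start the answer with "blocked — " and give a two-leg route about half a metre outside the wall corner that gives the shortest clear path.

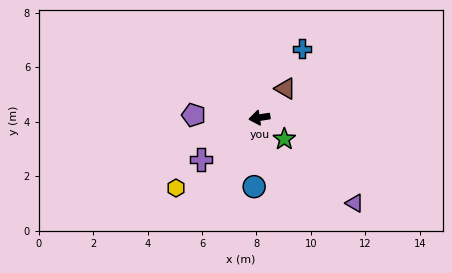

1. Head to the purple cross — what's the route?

turn left 27°, forward 2.6 m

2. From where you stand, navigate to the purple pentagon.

turn right 11°, forward 2.4 m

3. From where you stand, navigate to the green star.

turn left 131°, forward 1.2 m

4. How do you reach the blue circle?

turn left 77°, forward 2.5 m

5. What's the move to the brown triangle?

turn right 141°, forward 1.4 m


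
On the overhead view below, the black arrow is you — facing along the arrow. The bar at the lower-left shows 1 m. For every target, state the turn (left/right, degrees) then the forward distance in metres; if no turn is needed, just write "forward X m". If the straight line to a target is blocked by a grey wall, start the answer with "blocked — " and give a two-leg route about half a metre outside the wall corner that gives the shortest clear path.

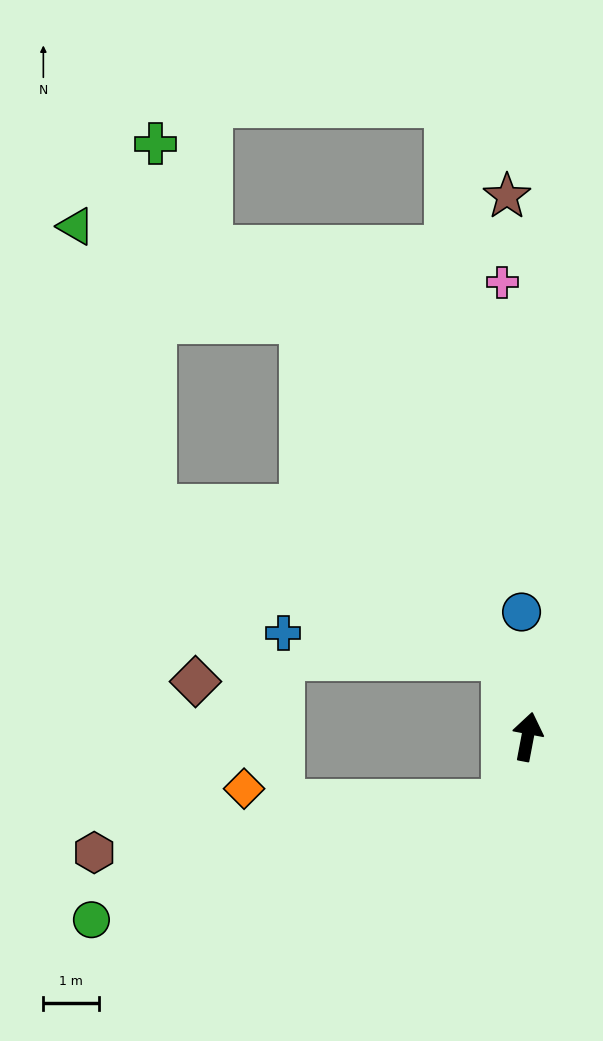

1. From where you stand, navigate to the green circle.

blocked — turn left 172°, forward 1.3 m, then turn right 55°, forward 7.7 m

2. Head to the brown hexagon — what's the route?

blocked — turn left 172°, forward 1.3 m, then turn right 64°, forward 7.4 m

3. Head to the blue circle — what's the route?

turn left 14°, forward 2.2 m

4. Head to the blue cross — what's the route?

blocked — turn left 26°, forward 1.5 m, then turn left 69°, forward 4.0 m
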